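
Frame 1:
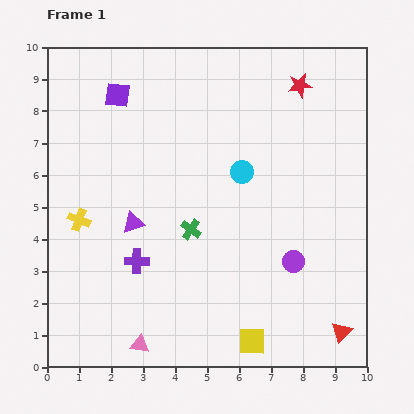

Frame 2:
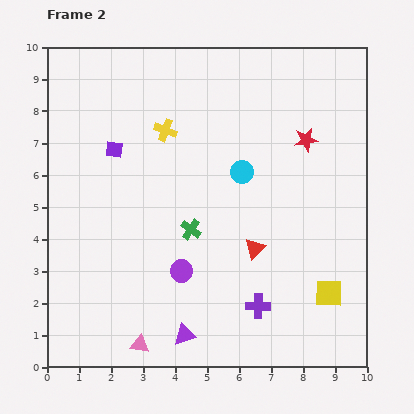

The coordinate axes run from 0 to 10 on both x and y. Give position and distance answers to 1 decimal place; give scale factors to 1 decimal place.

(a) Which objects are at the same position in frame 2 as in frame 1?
the green cross, the cyan circle, the pink triangle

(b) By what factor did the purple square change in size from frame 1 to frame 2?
0.7×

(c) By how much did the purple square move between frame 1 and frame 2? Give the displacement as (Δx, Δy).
(-0.1, -1.7)

The purple square was at (2.2, 8.5) in frame 1 and (2.1, 6.8) in frame 2.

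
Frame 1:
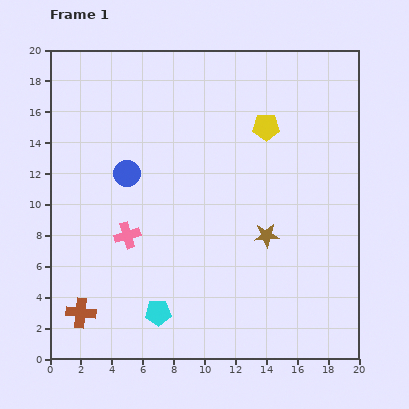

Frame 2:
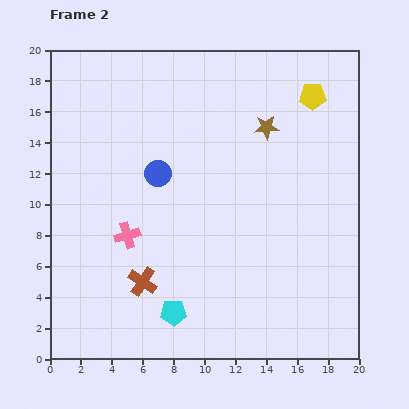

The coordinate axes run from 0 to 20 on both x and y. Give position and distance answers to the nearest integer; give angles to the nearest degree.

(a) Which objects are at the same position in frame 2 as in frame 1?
the pink cross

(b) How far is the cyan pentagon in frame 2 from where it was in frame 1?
1

The cyan pentagon moved from (7, 3) to (8, 3), a distance of √(1² + 0²) ≈ 1.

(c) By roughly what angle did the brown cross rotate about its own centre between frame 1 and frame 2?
28° clockwise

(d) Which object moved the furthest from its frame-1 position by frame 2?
the brown star

(moved 7; next 4)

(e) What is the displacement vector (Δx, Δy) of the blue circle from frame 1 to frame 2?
(2, 0)

The blue circle was at (5, 12) in frame 1 and (7, 12) in frame 2.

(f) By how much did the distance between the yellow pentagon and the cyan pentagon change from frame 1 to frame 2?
+3

Distance in frame 1: 14. Distance in frame 2: 17.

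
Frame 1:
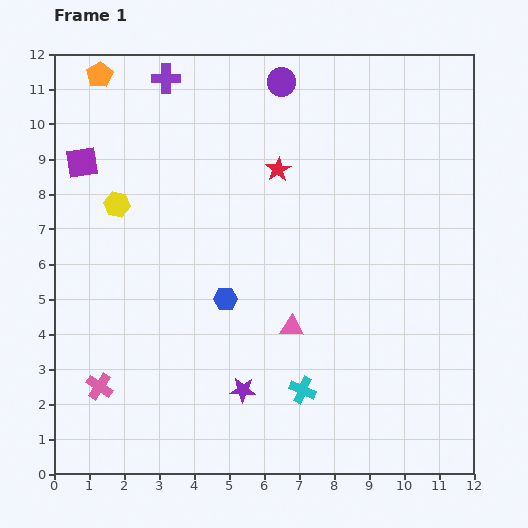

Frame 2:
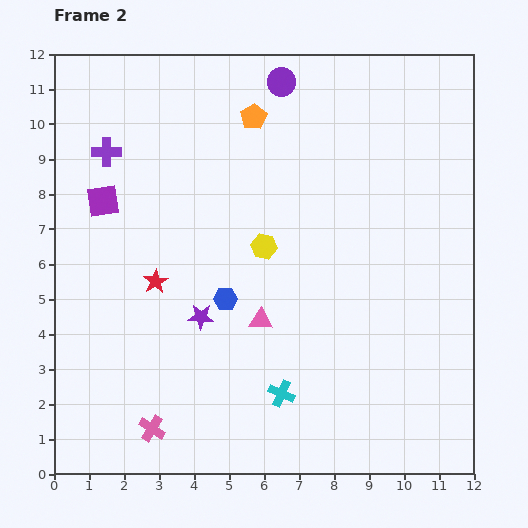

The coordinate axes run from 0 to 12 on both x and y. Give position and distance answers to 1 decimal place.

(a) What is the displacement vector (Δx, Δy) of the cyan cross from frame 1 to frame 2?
(-0.6, -0.1)

The cyan cross was at (7.1, 2.4) in frame 1 and (6.5, 2.3) in frame 2.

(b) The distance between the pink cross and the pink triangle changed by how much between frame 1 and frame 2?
-1.4

Distance in frame 1: 5.8. Distance in frame 2: 4.4.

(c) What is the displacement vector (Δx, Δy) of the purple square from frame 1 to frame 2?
(0.6, -1.1)

The purple square was at (0.8, 8.9) in frame 1 and (1.4, 7.8) in frame 2.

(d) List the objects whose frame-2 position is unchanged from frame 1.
the blue hexagon, the purple circle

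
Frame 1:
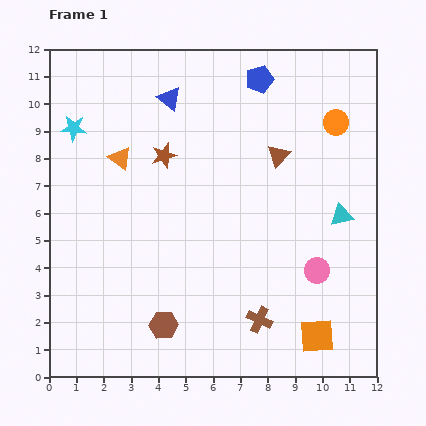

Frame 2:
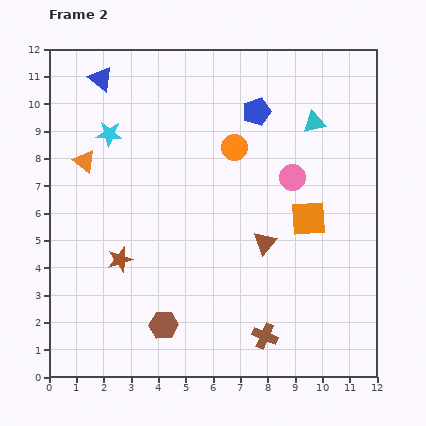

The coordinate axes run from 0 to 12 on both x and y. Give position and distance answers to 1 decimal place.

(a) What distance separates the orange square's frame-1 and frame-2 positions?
4.3

The orange square moved from (9.8, 1.5) to (9.5, 5.8), a distance of √(0.3² + 4.3²) ≈ 4.3.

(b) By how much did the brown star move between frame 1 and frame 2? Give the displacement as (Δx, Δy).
(-1.6, -3.8)

The brown star was at (4.2, 8.1) in frame 1 and (2.6, 4.3) in frame 2.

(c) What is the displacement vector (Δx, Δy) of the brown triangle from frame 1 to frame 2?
(-0.5, -3.2)

The brown triangle was at (8.4, 8.1) in frame 1 and (7.9, 4.9) in frame 2.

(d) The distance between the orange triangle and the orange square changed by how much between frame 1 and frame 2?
-1.2

Distance in frame 1: 9.7. Distance in frame 2: 8.5.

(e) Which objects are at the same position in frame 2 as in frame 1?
the brown hexagon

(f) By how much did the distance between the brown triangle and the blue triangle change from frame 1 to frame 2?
+4.0

Distance in frame 1: 4.5. Distance in frame 2: 8.5.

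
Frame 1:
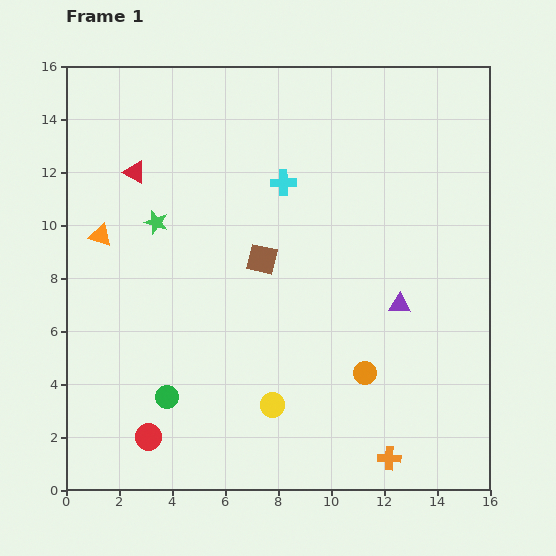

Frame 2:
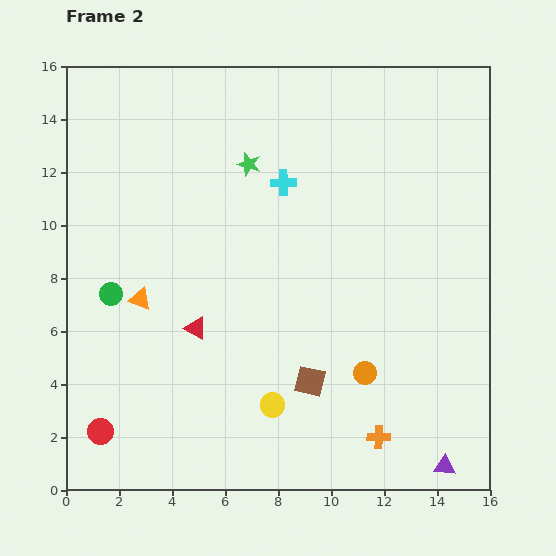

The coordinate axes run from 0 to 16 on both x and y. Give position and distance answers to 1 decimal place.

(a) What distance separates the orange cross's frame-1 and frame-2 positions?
0.9

The orange cross moved from (12.2, 1.2) to (11.8, 2.0), a distance of √(0.4² + 0.8²) ≈ 0.9.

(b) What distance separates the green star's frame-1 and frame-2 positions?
4.1

The green star moved from (3.4, 10.1) to (6.9, 12.3), a distance of √(3.5² + 2.2²) ≈ 4.1.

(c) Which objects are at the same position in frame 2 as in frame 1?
the yellow circle, the cyan cross, the orange circle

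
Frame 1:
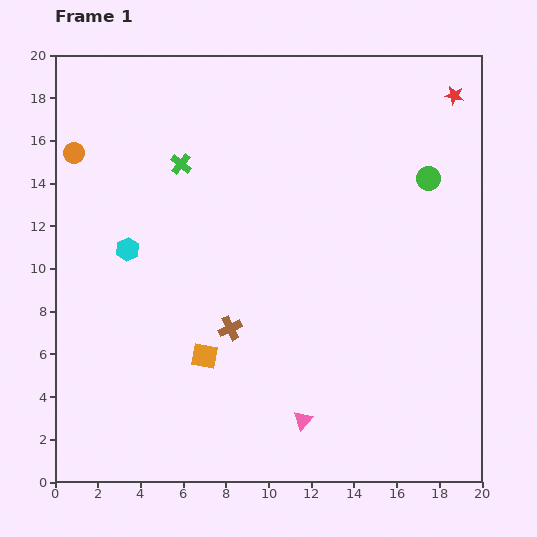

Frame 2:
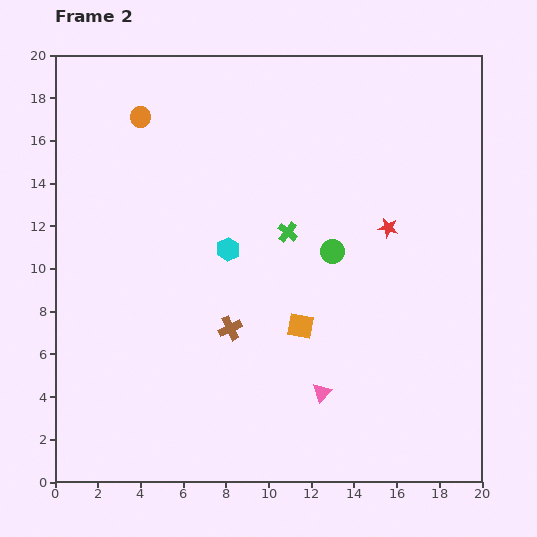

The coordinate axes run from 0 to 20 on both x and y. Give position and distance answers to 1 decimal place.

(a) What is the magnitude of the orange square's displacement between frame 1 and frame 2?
4.7

The orange square moved from (7.0, 5.9) to (11.5, 7.3), a distance of √(4.5² + 1.4²) ≈ 4.7.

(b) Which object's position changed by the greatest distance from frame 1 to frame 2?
the red star

(moved 6.9; next 5.9)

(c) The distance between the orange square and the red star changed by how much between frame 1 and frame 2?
-10.7

Distance in frame 1: 16.9. Distance in frame 2: 6.2.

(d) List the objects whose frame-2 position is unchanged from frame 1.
the brown cross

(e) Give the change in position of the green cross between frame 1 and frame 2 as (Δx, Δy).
(5.0, -3.2)

The green cross was at (5.9, 14.9) in frame 1 and (10.9, 11.7) in frame 2.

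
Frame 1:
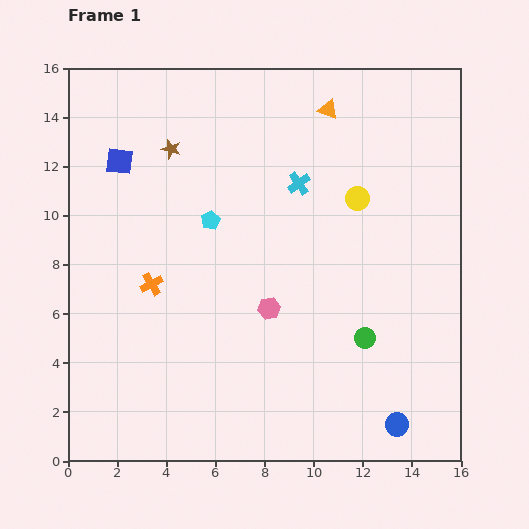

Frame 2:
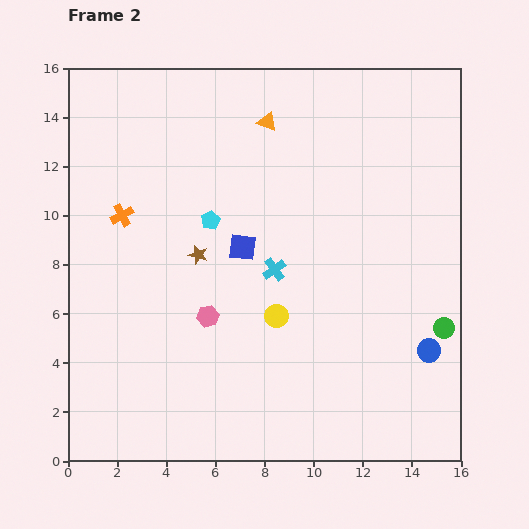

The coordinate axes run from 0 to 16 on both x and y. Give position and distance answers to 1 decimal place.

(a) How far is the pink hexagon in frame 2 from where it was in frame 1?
2.5

The pink hexagon moved from (8.2, 6.2) to (5.7, 5.9), a distance of √(2.5² + 0.3²) ≈ 2.5.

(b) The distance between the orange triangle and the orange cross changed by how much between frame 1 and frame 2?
-3.1

Distance in frame 1: 10.1. Distance in frame 2: 7.0.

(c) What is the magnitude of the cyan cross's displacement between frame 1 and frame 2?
3.6

The cyan cross moved from (9.4, 11.3) to (8.4, 7.8), a distance of √(1.0² + 3.5²) ≈ 3.6.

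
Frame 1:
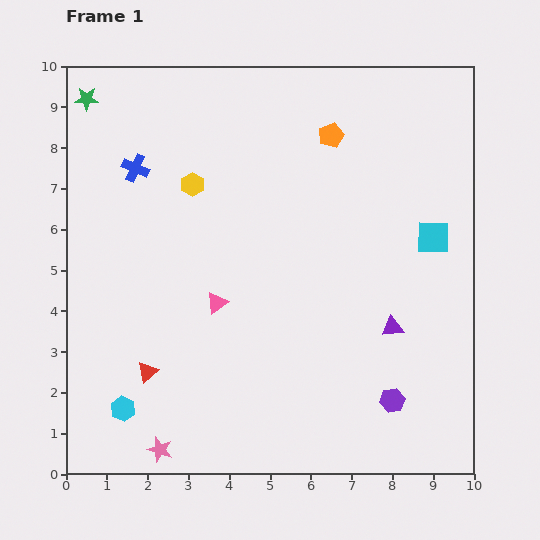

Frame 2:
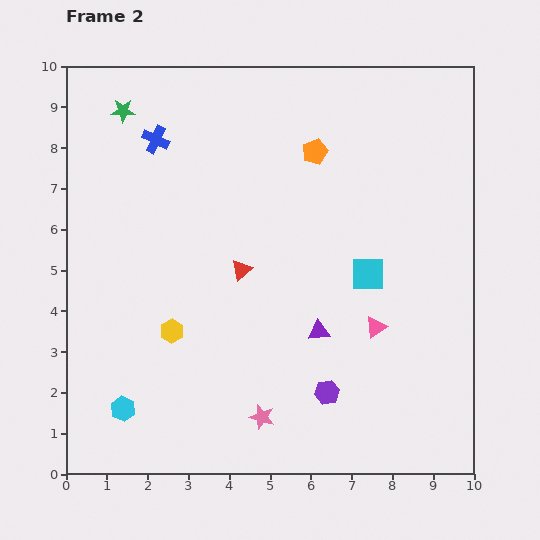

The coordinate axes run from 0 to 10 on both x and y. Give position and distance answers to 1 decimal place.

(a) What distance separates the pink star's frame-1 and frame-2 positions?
2.6

The pink star moved from (2.3, 0.6) to (4.8, 1.4), a distance of √(2.5² + 0.8²) ≈ 2.6.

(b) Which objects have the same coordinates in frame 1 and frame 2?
the cyan hexagon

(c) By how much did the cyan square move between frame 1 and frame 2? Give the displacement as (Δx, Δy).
(-1.6, -0.9)

The cyan square was at (9.0, 5.8) in frame 1 and (7.4, 4.9) in frame 2.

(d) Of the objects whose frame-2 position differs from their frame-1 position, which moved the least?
the orange pentagon

(moved 0.6)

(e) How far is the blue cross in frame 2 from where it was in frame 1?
0.9

The blue cross moved from (1.7, 7.5) to (2.2, 8.2), a distance of √(0.5² + 0.7²) ≈ 0.9.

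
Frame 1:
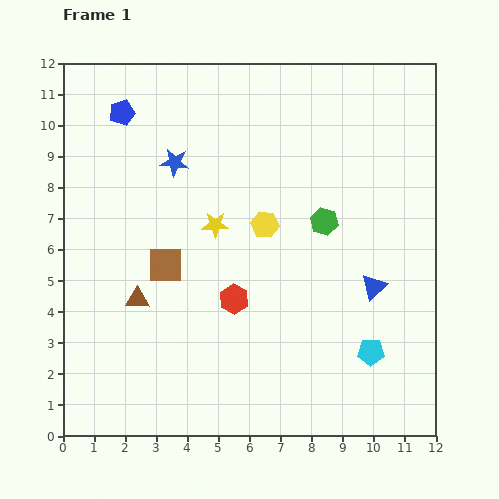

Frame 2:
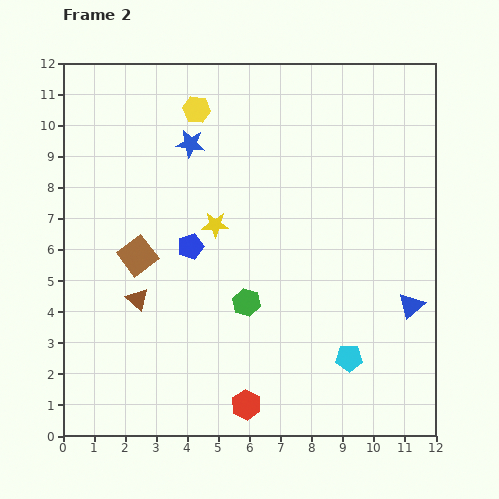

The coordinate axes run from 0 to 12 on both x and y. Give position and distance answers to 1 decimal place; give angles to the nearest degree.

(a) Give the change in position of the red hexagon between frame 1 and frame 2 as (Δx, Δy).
(0.4, -3.4)

The red hexagon was at (5.5, 4.4) in frame 1 and (5.9, 1.0) in frame 2.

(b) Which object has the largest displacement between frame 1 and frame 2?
the blue pentagon

(moved 4.8; next 4.3)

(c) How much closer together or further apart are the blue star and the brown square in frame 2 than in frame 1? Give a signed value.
+0.7

Distance in frame 1: 3.3. Distance in frame 2: 4.0.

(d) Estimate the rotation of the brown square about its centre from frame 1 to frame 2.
36° counter-clockwise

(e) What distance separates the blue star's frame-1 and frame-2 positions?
0.8

The blue star moved from (3.6, 8.8) to (4.1, 9.4), a distance of √(0.5² + 0.6²) ≈ 0.8.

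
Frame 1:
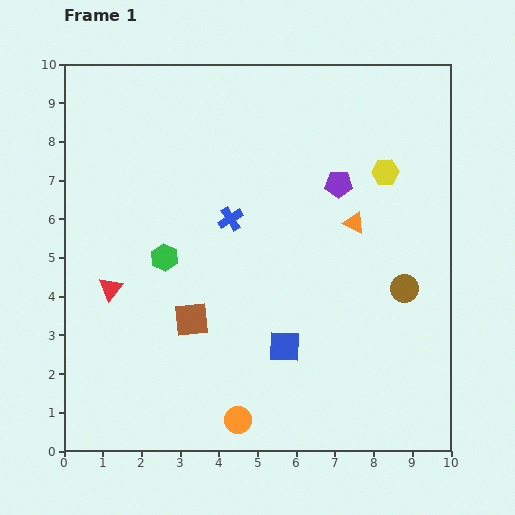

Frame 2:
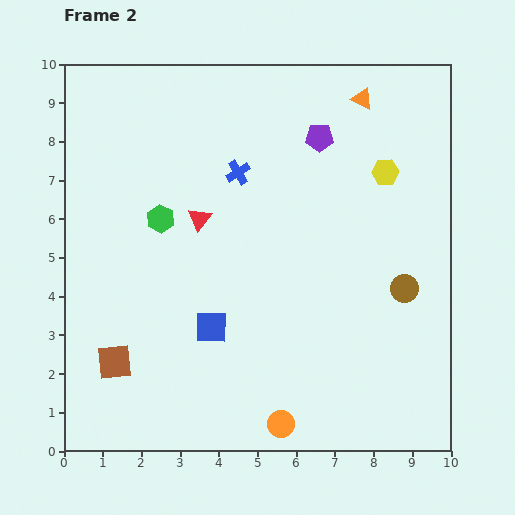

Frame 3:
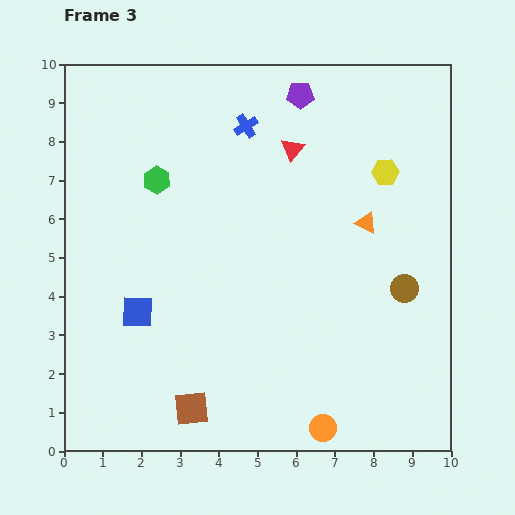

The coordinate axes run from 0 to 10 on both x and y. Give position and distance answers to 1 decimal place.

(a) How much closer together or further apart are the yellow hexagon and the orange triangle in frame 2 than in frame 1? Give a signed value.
+0.5

Distance in frame 1: 1.5. Distance in frame 2: 2.0.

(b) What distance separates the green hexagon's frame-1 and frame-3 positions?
2.0

The green hexagon moved from (2.6, 5.0) to (2.4, 7.0), a distance of √(0.2² + 2.0²) ≈ 2.0.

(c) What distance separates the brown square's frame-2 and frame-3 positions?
2.3

The brown square moved from (1.3, 2.3) to (3.3, 1.1), a distance of √(2.0² + 1.2²) ≈ 2.3.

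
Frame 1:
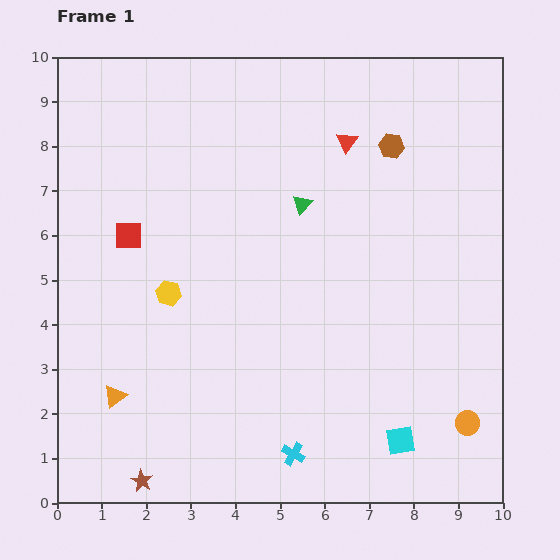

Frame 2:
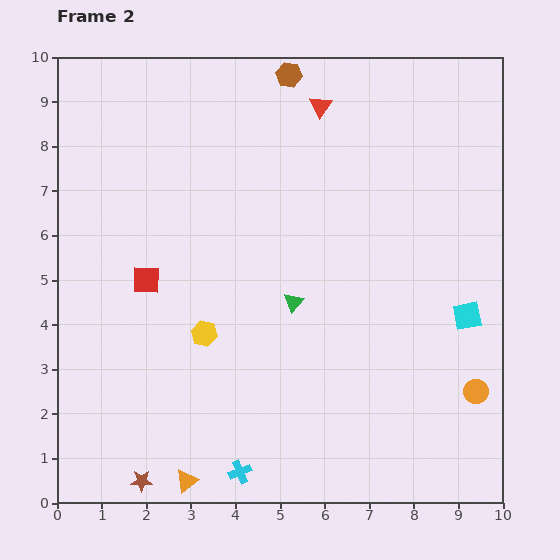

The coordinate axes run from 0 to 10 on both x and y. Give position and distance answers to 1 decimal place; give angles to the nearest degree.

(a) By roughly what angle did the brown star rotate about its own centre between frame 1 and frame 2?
28° counter-clockwise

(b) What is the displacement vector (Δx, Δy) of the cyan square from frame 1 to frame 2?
(1.5, 2.8)

The cyan square was at (7.7, 1.4) in frame 1 and (9.2, 4.2) in frame 2.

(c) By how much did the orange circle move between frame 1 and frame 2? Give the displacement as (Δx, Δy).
(0.2, 0.7)

The orange circle was at (9.2, 1.8) in frame 1 and (9.4, 2.5) in frame 2.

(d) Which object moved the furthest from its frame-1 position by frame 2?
the cyan square

(moved 3.2; next 2.8)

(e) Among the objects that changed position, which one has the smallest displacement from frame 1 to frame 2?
the orange circle

(moved 0.7)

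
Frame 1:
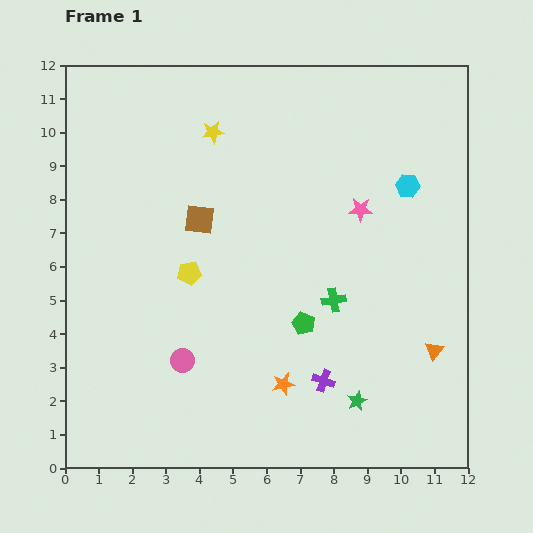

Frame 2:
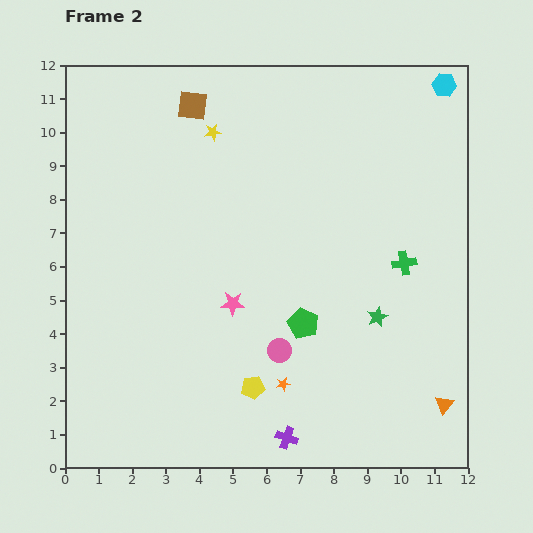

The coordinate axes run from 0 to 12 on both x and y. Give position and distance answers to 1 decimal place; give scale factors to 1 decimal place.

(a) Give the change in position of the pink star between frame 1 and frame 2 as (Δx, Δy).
(-3.8, -2.8)

The pink star was at (8.8, 7.7) in frame 1 and (5.0, 4.9) in frame 2.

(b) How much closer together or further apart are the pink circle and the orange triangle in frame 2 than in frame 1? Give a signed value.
-2.3

Distance in frame 1: 7.5. Distance in frame 2: 5.2.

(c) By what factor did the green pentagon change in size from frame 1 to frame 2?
1.4×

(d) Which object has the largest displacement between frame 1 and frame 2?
the pink star

(moved 4.7; next 3.9)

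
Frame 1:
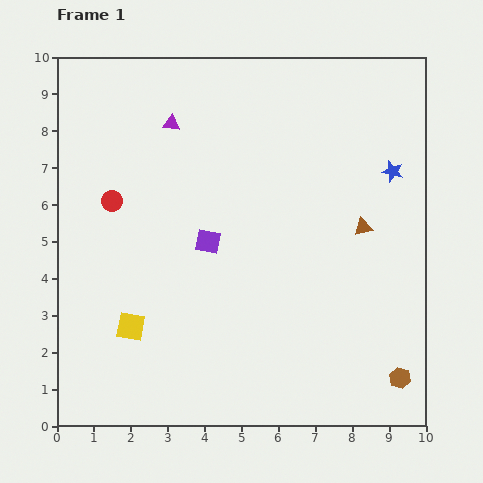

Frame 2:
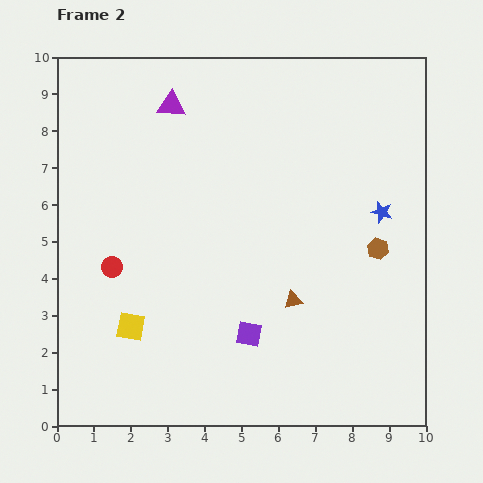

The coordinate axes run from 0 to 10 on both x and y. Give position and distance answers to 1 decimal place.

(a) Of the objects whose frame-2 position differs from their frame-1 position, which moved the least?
the purple triangle

(moved 0.5)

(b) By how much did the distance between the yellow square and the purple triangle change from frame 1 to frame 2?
+0.5

Distance in frame 1: 5.6. Distance in frame 2: 6.1.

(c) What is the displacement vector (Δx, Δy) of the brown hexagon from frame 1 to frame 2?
(-0.6, 3.5)

The brown hexagon was at (9.3, 1.3) in frame 1 and (8.7, 4.8) in frame 2.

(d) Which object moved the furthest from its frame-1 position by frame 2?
the brown hexagon

(moved 3.6; next 2.8)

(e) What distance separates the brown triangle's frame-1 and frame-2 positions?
2.8

The brown triangle moved from (8.3, 5.4) to (6.4, 3.4), a distance of √(1.9² + 2.0²) ≈ 2.8.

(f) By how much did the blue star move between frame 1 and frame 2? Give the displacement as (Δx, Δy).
(-0.3, -1.1)

The blue star was at (9.1, 6.9) in frame 1 and (8.8, 5.8) in frame 2.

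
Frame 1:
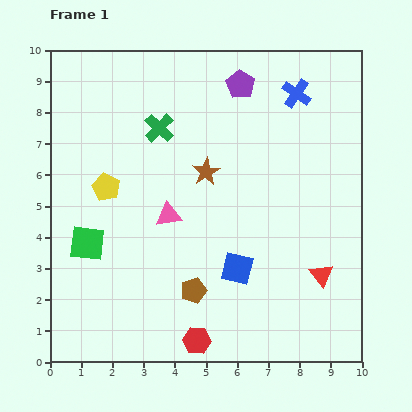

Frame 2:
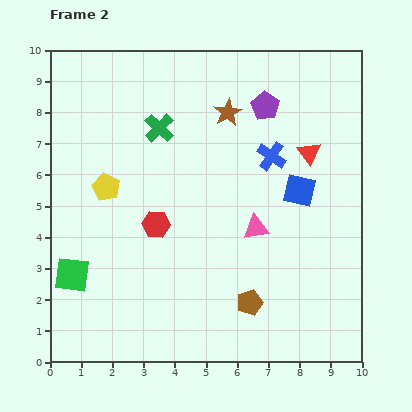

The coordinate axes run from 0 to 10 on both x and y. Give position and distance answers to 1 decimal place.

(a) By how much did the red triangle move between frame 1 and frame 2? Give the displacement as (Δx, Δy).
(-0.4, 3.9)

The red triangle was at (8.7, 2.8) in frame 1 and (8.3, 6.7) in frame 2.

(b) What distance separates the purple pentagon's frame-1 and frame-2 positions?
1.1

The purple pentagon moved from (6.1, 8.9) to (6.9, 8.2), a distance of √(0.8² + 0.7²) ≈ 1.1.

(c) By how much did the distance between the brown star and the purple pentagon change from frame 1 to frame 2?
-1.8

Distance in frame 1: 3.0. Distance in frame 2: 1.2.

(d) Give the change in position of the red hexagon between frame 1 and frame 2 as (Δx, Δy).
(-1.3, 3.7)

The red hexagon was at (4.7, 0.7) in frame 1 and (3.4, 4.4) in frame 2.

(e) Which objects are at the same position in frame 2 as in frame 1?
the green cross, the yellow pentagon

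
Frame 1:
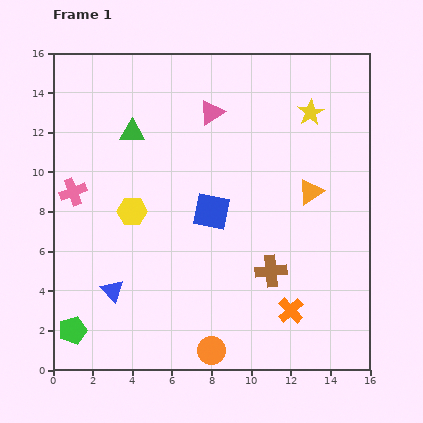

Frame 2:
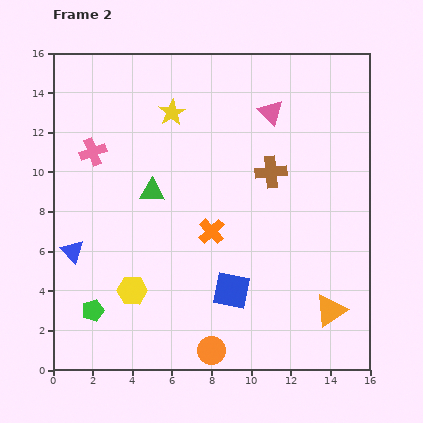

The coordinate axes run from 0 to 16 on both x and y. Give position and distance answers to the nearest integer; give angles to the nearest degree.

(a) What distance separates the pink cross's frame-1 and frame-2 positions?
2

The pink cross moved from (1, 9) to (2, 11), a distance of √(1² + 2²) ≈ 2.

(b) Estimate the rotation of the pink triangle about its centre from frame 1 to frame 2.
42° counter-clockwise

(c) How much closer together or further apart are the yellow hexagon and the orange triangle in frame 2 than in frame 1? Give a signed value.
+1

Distance in frame 1: 9. Distance in frame 2: 10.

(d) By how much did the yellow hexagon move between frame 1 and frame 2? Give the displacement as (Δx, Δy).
(0, -4)

The yellow hexagon was at (4, 8) in frame 1 and (4, 4) in frame 2.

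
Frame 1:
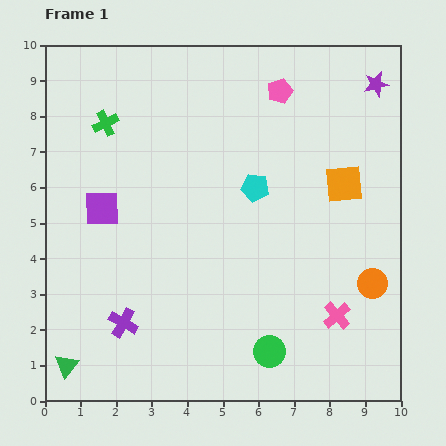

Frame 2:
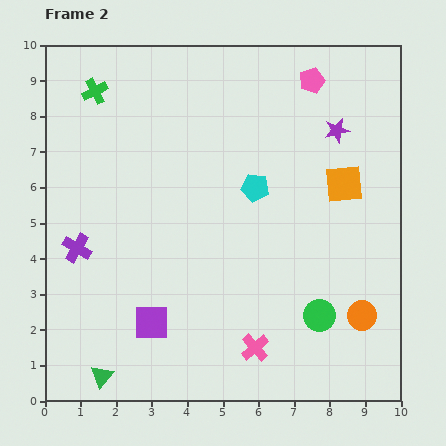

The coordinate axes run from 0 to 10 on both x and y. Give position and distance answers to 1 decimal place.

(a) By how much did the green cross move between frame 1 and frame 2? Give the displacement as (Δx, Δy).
(-0.3, 0.9)

The green cross was at (1.7, 7.8) in frame 1 and (1.4, 8.7) in frame 2.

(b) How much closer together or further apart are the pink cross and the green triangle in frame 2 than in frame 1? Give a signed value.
-3.3

Distance in frame 1: 7.7. Distance in frame 2: 4.4.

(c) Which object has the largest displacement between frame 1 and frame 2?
the purple square

(moved 3.5; next 2.5)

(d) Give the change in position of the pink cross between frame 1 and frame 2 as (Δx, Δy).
(-2.3, -0.9)

The pink cross was at (8.2, 2.4) in frame 1 and (5.9, 1.5) in frame 2.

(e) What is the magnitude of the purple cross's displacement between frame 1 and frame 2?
2.5

The purple cross moved from (2.2, 2.2) to (0.9, 4.3), a distance of √(1.3² + 2.1²) ≈ 2.5.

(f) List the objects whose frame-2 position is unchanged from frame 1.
the orange square, the cyan pentagon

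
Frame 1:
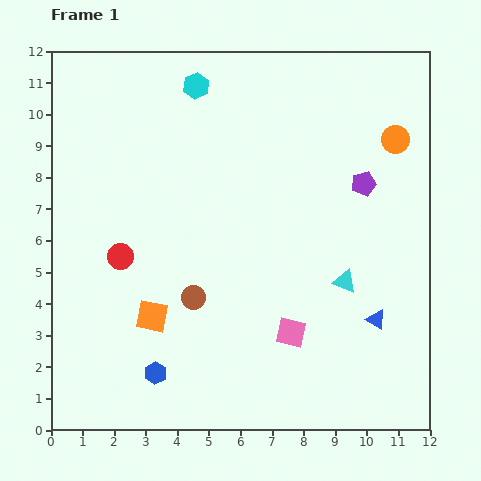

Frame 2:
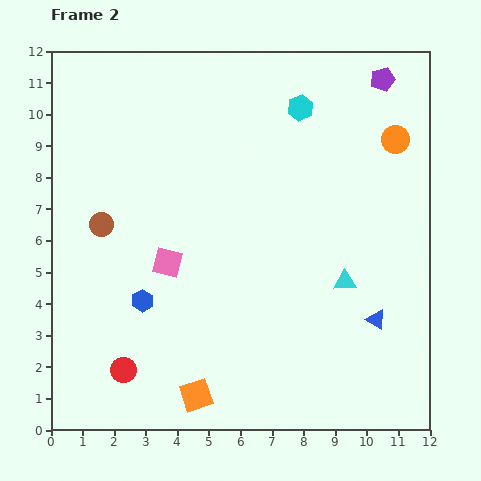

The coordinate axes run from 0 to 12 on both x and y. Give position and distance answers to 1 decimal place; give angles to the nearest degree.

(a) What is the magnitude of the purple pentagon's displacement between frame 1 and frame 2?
3.4

The purple pentagon moved from (9.9, 7.8) to (10.5, 11.1), a distance of √(0.6² + 3.3²) ≈ 3.4.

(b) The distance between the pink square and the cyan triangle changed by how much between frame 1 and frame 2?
+3.3

Distance in frame 1: 2.3. Distance in frame 2: 5.6.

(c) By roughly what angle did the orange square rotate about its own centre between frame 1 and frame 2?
29° counter-clockwise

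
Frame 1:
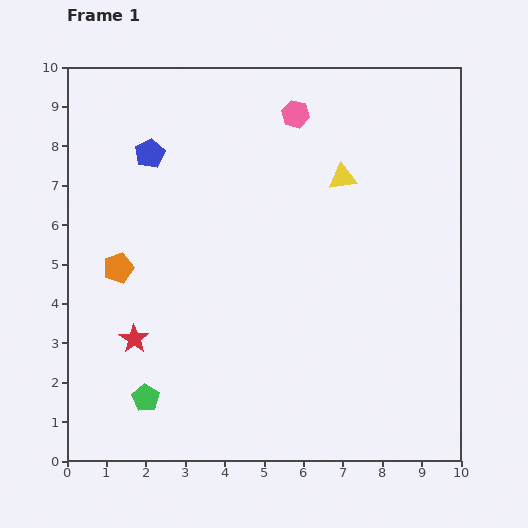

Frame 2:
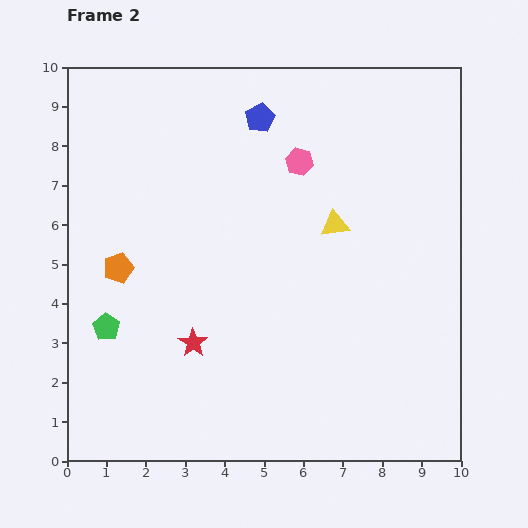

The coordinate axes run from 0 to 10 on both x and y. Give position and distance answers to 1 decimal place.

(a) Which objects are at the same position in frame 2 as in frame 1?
the orange pentagon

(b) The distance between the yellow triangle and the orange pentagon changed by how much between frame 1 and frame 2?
-0.5

Distance in frame 1: 6.1. Distance in frame 2: 5.6.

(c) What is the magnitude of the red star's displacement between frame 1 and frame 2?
1.5

The red star moved from (1.7, 3.1) to (3.2, 3.0), a distance of √(1.5² + 0.1²) ≈ 1.5.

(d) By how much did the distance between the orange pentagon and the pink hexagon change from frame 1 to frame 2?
-0.7

Distance in frame 1: 6.0. Distance in frame 2: 5.3.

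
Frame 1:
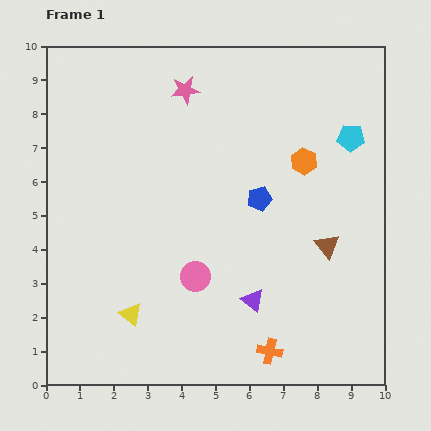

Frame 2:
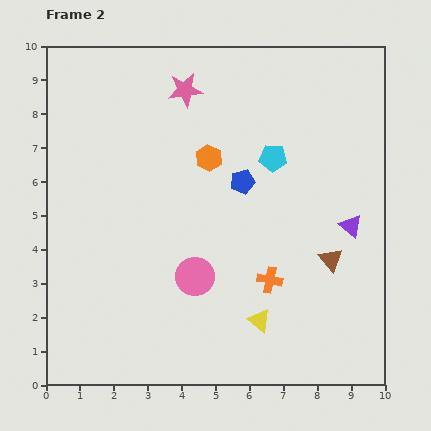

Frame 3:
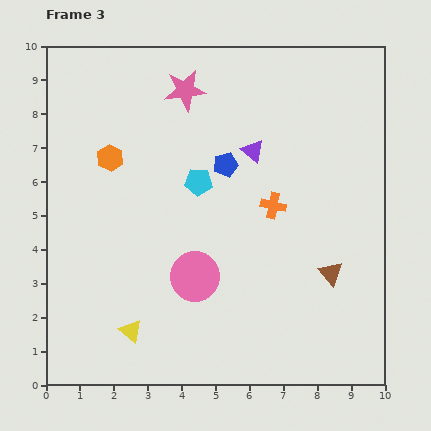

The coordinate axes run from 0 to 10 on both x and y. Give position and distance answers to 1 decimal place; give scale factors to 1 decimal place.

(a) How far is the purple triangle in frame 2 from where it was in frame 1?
3.6

The purple triangle moved from (6.1, 2.5) to (9.0, 4.7), a distance of √(2.9² + 2.2²) ≈ 3.6.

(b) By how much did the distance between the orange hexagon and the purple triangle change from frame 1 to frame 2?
+0.3

Distance in frame 1: 4.4. Distance in frame 2: 4.7.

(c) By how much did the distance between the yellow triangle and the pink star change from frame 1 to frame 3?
+0.5

Distance in frame 1: 6.8. Distance in frame 3: 7.3.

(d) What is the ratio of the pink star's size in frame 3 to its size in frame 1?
1.5×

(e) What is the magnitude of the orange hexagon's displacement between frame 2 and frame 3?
2.9

The orange hexagon moved from (4.8, 6.7) to (1.9, 6.7), a distance of √(2.9² + 0.0²) ≈ 2.9.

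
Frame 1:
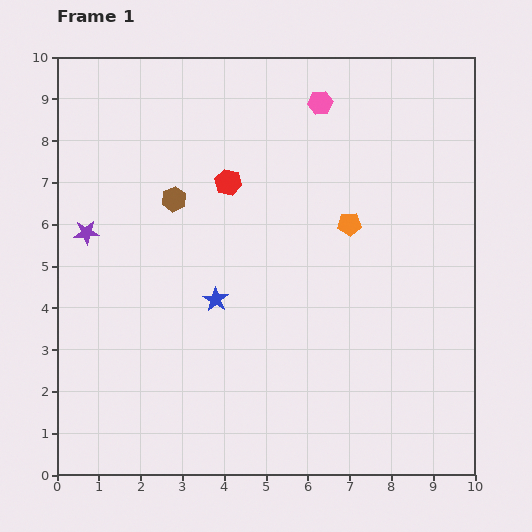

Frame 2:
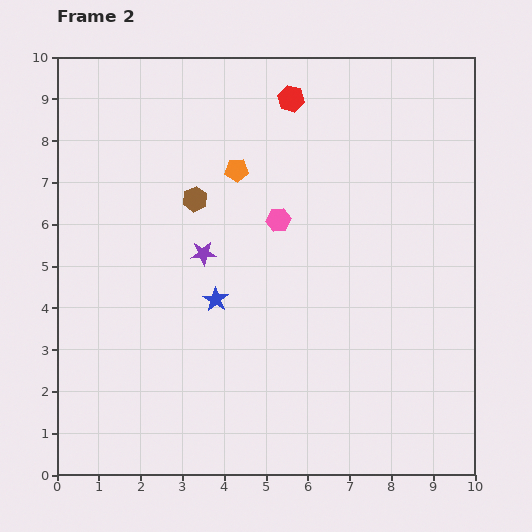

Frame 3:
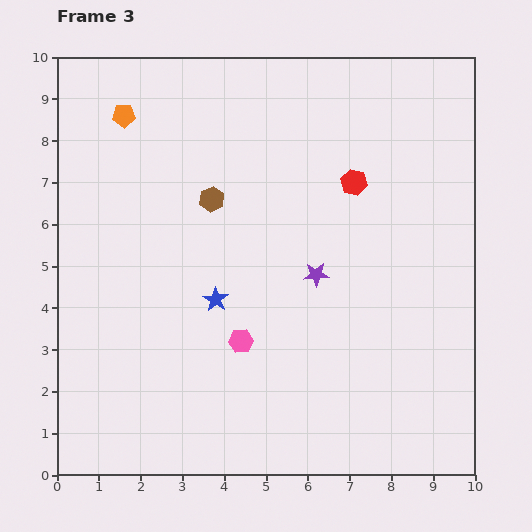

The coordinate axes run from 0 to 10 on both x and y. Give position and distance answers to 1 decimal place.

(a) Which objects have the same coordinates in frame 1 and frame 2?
the blue star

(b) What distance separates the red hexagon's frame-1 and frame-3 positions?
3.0

The red hexagon moved from (4.1, 7.0) to (7.1, 7.0), a distance of √(3.0² + 0.0²) ≈ 3.0.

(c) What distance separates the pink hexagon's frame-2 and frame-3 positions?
3.0

The pink hexagon moved from (5.3, 6.1) to (4.4, 3.2), a distance of √(0.9² + 2.9²) ≈ 3.0.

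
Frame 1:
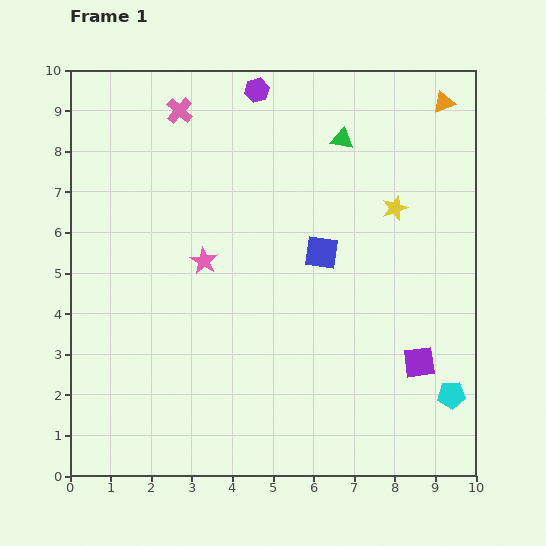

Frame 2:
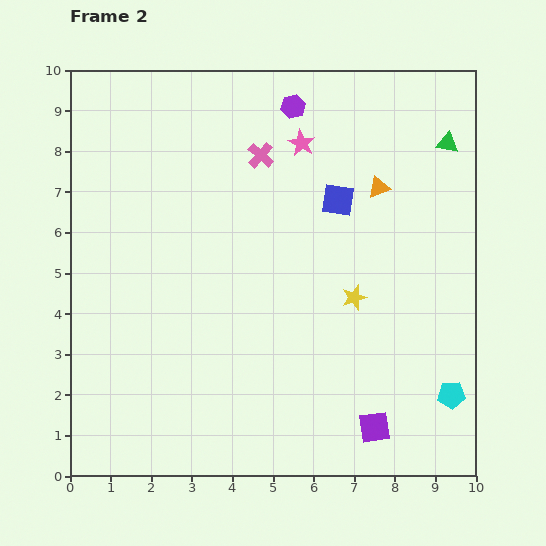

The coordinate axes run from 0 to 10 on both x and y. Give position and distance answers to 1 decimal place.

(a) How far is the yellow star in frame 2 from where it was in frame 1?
2.4

The yellow star moved from (8.0, 6.6) to (7.0, 4.4), a distance of √(1.0² + 2.2²) ≈ 2.4.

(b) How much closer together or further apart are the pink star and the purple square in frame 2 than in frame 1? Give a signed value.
+1.3

Distance in frame 1: 5.9. Distance in frame 2: 7.2.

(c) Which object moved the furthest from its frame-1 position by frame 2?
the pink star

(moved 3.8; next 2.6)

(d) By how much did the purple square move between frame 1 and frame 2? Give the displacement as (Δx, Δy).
(-1.1, -1.6)

The purple square was at (8.6, 2.8) in frame 1 and (7.5, 1.2) in frame 2.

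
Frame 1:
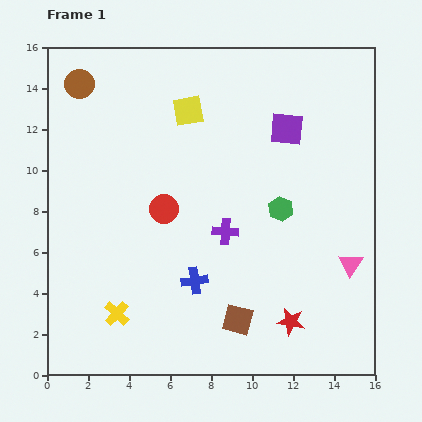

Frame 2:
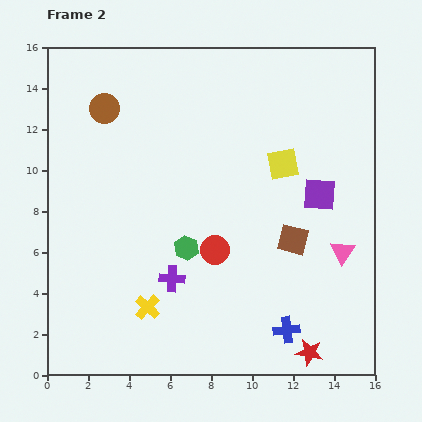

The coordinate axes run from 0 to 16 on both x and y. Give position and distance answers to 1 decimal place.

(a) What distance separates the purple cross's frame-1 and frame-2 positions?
3.5

The purple cross moved from (8.7, 7.0) to (6.1, 4.7), a distance of √(2.6² + 2.3²) ≈ 3.5.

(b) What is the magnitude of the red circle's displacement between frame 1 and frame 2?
3.2

The red circle moved from (5.7, 8.1) to (8.2, 6.1), a distance of √(2.5² + 2.0²) ≈ 3.2.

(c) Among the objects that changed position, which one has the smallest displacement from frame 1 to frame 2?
the pink triangle

(moved 0.7)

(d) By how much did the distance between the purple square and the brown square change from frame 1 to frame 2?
-7.0

Distance in frame 1: 9.6. Distance in frame 2: 2.6.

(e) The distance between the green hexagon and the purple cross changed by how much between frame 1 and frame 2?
-1.2

Distance in frame 1: 2.9. Distance in frame 2: 1.7.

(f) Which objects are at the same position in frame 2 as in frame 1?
none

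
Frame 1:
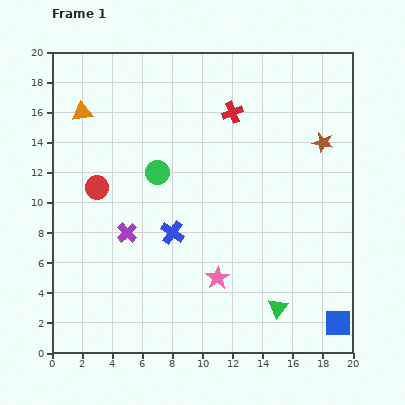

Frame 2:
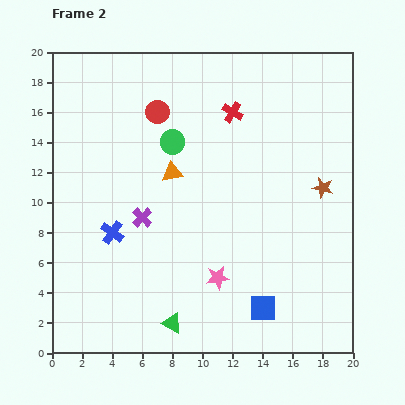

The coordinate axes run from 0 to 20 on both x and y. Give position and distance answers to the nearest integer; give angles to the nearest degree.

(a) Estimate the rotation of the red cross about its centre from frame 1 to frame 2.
38° counter-clockwise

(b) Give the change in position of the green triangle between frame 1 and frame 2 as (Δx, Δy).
(-7, -1)

The green triangle was at (15, 3) in frame 1 and (8, 2) in frame 2.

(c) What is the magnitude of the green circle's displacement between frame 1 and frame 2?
2

The green circle moved from (7, 12) to (8, 14), a distance of √(1² + 2²) ≈ 2.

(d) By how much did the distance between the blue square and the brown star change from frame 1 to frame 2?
-3

Distance in frame 1: 12. Distance in frame 2: 9.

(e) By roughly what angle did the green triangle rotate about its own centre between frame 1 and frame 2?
39° counter-clockwise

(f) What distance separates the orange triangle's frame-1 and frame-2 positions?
7

The orange triangle moved from (2, 16) to (8, 12), a distance of √(6² + 4²) ≈ 7.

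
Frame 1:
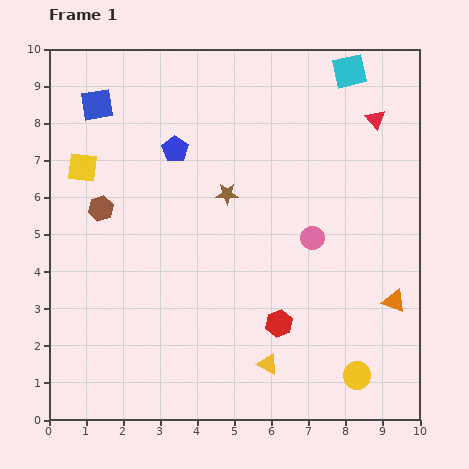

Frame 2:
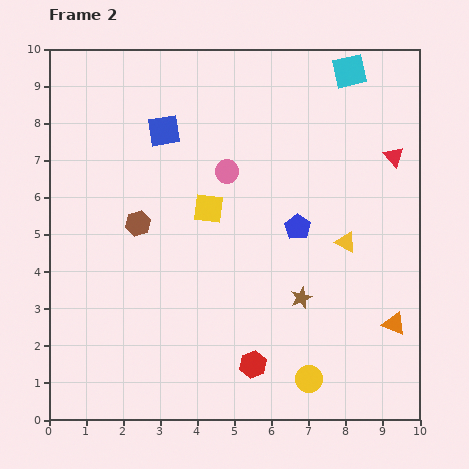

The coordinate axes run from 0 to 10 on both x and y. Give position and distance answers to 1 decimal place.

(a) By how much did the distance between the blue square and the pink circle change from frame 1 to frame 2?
-4.8

Distance in frame 1: 6.8. Distance in frame 2: 2.0.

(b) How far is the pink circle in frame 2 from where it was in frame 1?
2.9

The pink circle moved from (7.1, 4.9) to (4.8, 6.7), a distance of √(2.3² + 1.8²) ≈ 2.9.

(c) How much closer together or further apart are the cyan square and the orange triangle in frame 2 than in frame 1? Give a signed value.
+0.6

Distance in frame 1: 6.3. Distance in frame 2: 6.9.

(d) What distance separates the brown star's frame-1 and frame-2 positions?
3.4

The brown star moved from (4.8, 6.1) to (6.8, 3.3), a distance of √(2.0² + 2.8²) ≈ 3.4.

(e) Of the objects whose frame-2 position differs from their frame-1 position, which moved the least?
the orange triangle

(moved 0.6)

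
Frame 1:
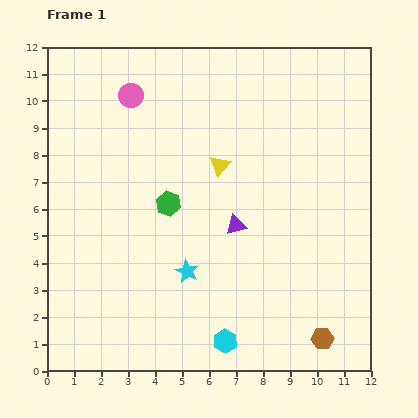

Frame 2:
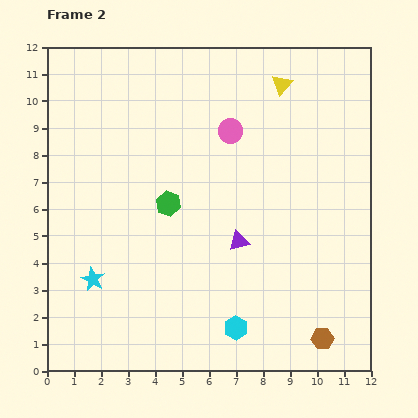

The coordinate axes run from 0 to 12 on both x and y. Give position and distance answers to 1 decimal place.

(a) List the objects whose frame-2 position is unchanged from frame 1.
the green hexagon, the brown hexagon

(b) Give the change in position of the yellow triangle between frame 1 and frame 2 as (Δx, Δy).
(2.3, 3.0)

The yellow triangle was at (6.4, 7.6) in frame 1 and (8.7, 10.6) in frame 2.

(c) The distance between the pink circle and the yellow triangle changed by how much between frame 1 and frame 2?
-1.7

Distance in frame 1: 4.2. Distance in frame 2: 2.5.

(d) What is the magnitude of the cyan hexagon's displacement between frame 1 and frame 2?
0.6

The cyan hexagon moved from (6.6, 1.1) to (7.0, 1.6), a distance of √(0.4² + 0.5²) ≈ 0.6.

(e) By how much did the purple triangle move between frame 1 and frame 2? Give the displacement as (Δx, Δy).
(0.1, -0.6)

The purple triangle was at (7.0, 5.4) in frame 1 and (7.1, 4.8) in frame 2.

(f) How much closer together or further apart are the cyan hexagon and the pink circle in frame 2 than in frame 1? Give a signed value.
-2.4

Distance in frame 1: 9.7. Distance in frame 2: 7.3.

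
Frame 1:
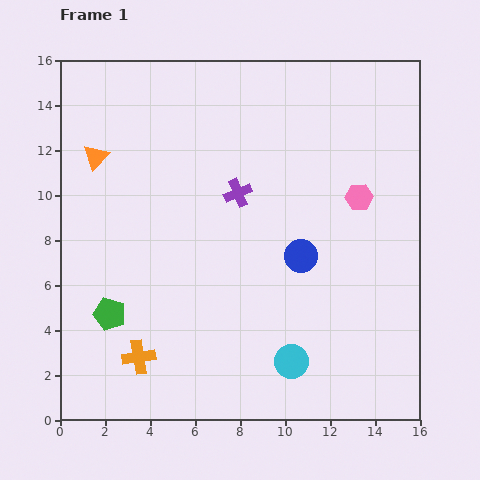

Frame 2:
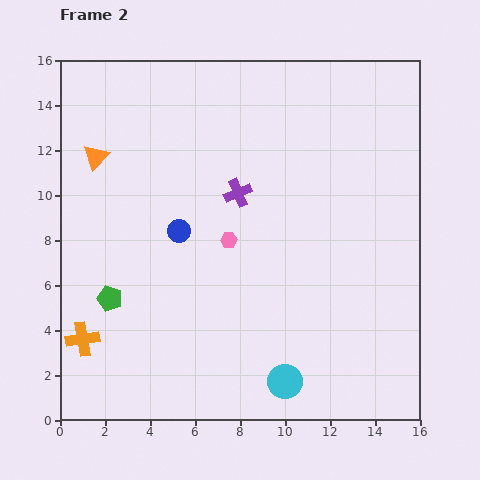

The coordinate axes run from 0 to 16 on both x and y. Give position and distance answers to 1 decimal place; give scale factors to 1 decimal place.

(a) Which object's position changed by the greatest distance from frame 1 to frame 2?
the pink hexagon

(moved 6.1; next 5.5)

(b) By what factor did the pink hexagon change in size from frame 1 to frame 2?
0.6×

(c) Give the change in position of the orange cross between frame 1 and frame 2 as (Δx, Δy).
(-2.5, 0.8)

The orange cross was at (3.5, 2.8) in frame 1 and (1.0, 3.6) in frame 2.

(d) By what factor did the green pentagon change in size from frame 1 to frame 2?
0.8×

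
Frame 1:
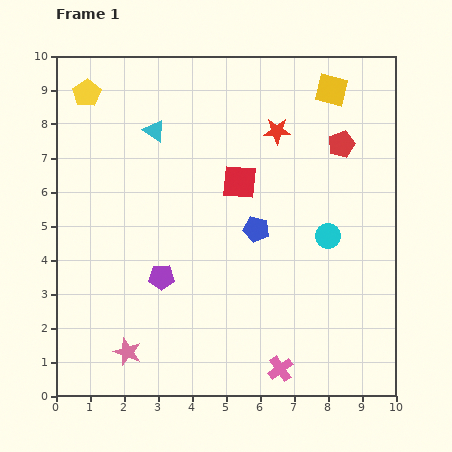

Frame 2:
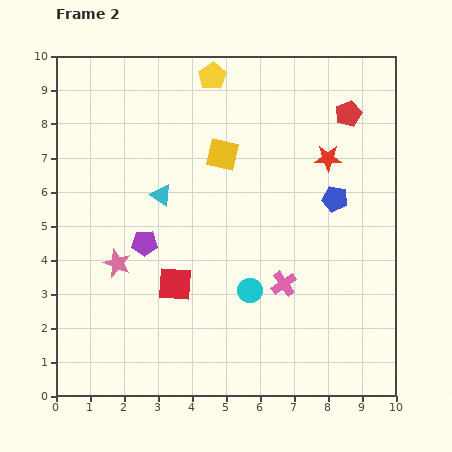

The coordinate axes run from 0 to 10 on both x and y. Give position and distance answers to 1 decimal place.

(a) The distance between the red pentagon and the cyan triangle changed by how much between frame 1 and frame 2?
+0.5

Distance in frame 1: 5.5. Distance in frame 2: 6.0.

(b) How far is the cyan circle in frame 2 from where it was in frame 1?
2.8

The cyan circle moved from (8.0, 4.7) to (5.7, 3.1), a distance of √(2.3² + 1.6²) ≈ 2.8.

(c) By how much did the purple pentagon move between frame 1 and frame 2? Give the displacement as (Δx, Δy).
(-0.5, 1.0)

The purple pentagon was at (3.1, 3.5) in frame 1 and (2.6, 4.5) in frame 2.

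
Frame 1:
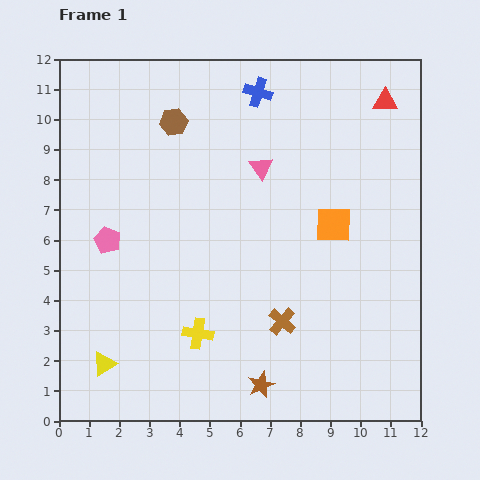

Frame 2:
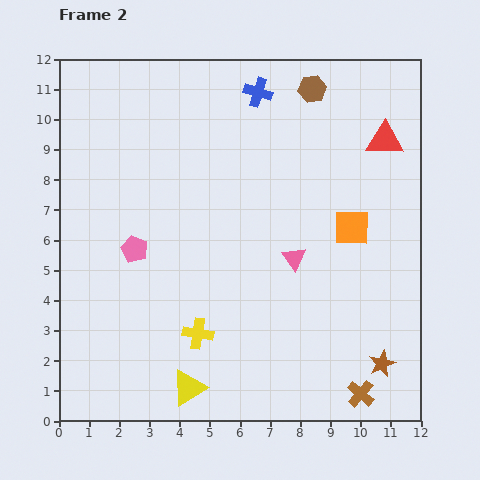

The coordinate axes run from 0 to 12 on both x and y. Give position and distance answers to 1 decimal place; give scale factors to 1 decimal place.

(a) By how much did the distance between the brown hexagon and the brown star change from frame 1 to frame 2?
+0.2

Distance in frame 1: 9.2. Distance in frame 2: 9.4.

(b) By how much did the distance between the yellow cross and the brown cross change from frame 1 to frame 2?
+3.0

Distance in frame 1: 2.8. Distance in frame 2: 5.8.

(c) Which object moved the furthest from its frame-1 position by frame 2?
the brown hexagon

(moved 4.7; next 4.1)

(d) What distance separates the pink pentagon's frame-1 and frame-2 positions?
0.9

The pink pentagon moved from (1.6, 6.0) to (2.5, 5.7), a distance of √(0.9² + 0.3²) ≈ 0.9.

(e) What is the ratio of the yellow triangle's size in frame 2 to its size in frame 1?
1.5×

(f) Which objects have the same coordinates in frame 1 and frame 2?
the yellow cross, the blue cross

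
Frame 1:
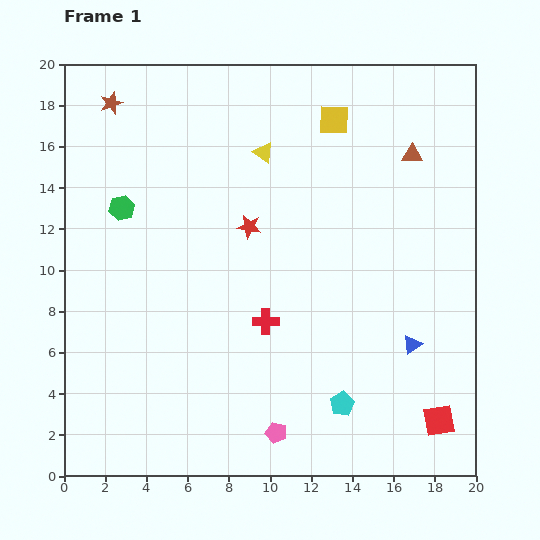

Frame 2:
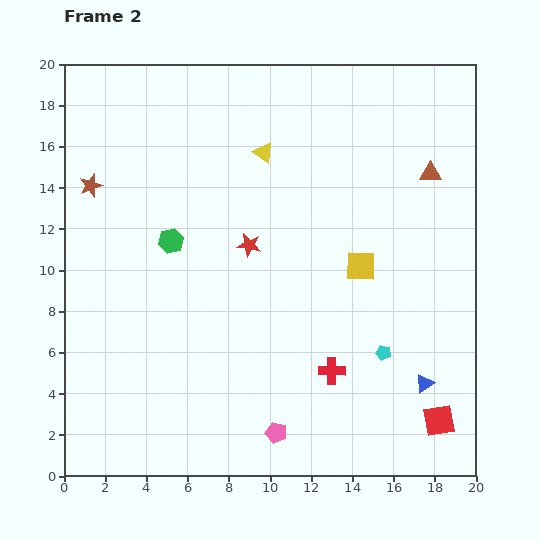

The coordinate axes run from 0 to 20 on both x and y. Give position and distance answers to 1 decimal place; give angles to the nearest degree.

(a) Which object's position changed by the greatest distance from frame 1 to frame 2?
the yellow square

(moved 7.2; next 4.1)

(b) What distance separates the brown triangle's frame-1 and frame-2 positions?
1.3

The brown triangle moved from (16.9, 15.6) to (17.8, 14.7), a distance of √(0.9² + 0.9²) ≈ 1.3.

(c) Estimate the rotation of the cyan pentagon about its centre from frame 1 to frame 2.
30° counter-clockwise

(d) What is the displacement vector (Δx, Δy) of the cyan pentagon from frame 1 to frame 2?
(2.0, 2.5)

The cyan pentagon was at (13.5, 3.5) in frame 1 and (15.5, 6.0) in frame 2.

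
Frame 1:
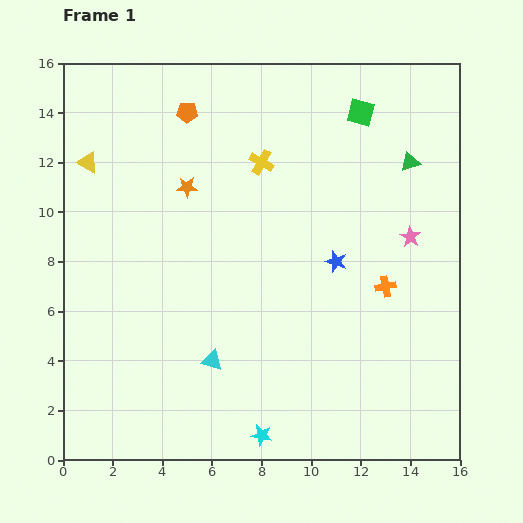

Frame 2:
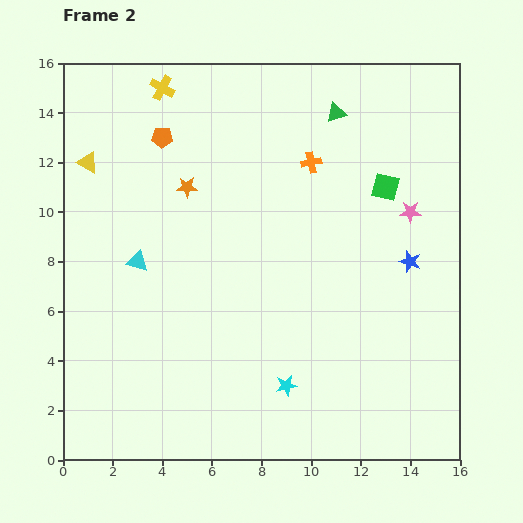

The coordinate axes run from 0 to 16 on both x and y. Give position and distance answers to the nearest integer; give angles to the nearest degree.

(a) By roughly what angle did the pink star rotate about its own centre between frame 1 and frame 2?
28° counter-clockwise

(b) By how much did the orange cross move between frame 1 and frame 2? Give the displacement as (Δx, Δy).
(-3, 5)

The orange cross was at (13, 7) in frame 1 and (10, 12) in frame 2.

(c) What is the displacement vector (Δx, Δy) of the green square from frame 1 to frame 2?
(1, -3)

The green square was at (12, 14) in frame 1 and (13, 11) in frame 2.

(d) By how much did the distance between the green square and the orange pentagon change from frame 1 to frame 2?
+2

Distance in frame 1: 7. Distance in frame 2: 9.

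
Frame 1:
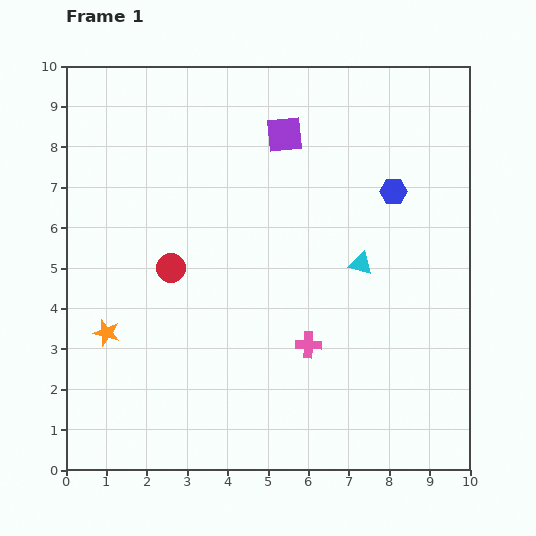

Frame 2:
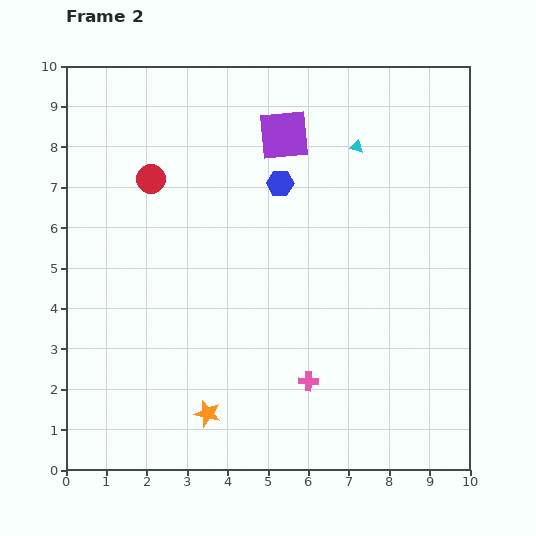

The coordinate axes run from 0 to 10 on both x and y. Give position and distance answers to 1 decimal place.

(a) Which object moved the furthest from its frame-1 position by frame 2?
the orange star

(moved 3.2; next 2.9)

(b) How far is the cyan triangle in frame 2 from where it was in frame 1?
2.9

The cyan triangle moved from (7.3, 5.1) to (7.2, 8.0), a distance of √(0.1² + 2.9²) ≈ 2.9.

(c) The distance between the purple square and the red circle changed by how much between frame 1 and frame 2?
-0.8

Distance in frame 1: 4.3. Distance in frame 2: 3.5.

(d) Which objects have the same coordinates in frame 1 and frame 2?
the purple square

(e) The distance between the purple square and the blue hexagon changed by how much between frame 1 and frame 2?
-1.8

Distance in frame 1: 3.0. Distance in frame 2: 1.2.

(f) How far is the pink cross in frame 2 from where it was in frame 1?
0.9

The pink cross moved from (6.0, 3.1) to (6.0, 2.2), a distance of √(0.0² + 0.9²) ≈ 0.9.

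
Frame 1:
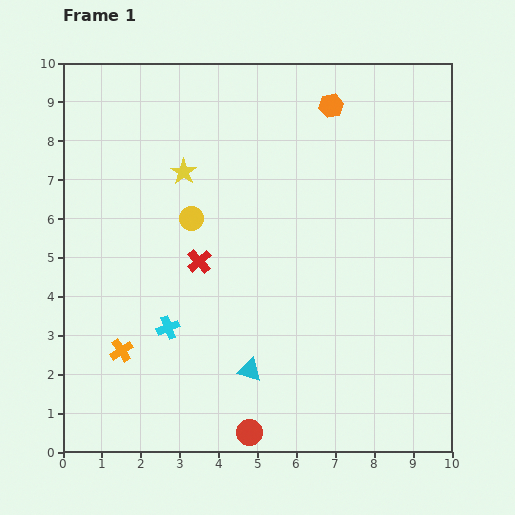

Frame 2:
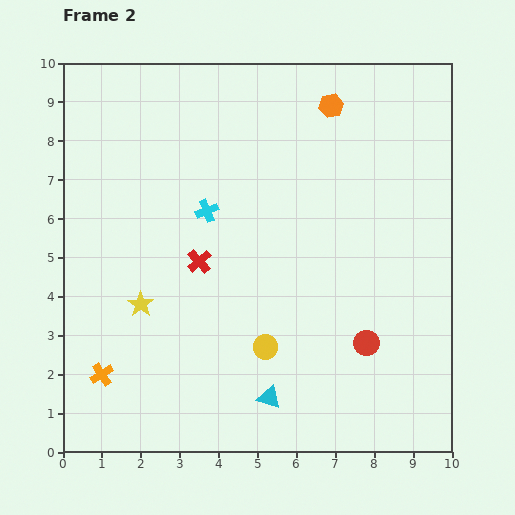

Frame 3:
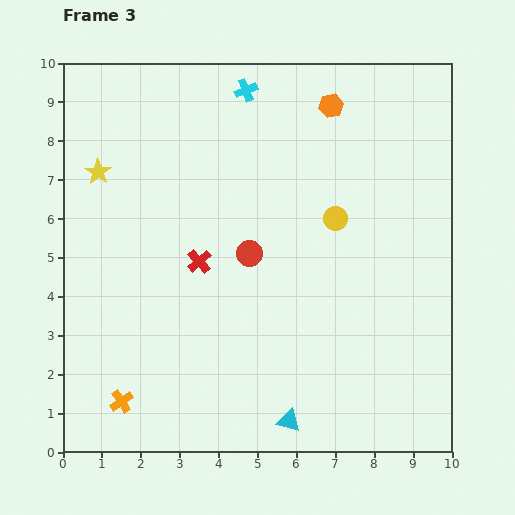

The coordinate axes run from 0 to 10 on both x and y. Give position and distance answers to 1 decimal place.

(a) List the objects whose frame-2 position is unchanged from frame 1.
the red cross, the orange hexagon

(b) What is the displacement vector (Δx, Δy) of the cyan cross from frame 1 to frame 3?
(2.0, 6.1)

The cyan cross was at (2.7, 3.2) in frame 1 and (4.7, 9.3) in frame 3.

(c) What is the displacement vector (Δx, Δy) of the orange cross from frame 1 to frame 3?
(0.0, -1.3)

The orange cross was at (1.5, 2.6) in frame 1 and (1.5, 1.3) in frame 3.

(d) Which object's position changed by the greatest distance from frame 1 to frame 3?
the cyan cross

(moved 6.4; next 4.6)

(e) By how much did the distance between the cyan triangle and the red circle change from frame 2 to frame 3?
+1.5

Distance in frame 2: 2.9. Distance in frame 3: 4.4.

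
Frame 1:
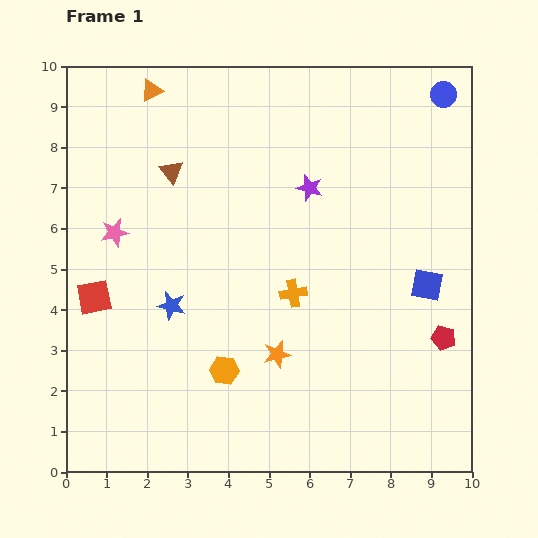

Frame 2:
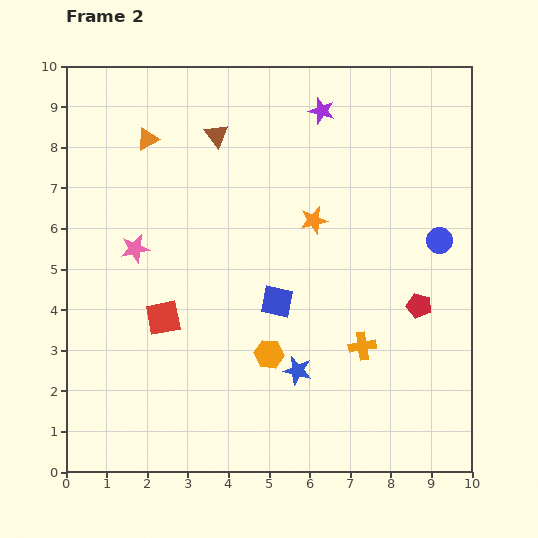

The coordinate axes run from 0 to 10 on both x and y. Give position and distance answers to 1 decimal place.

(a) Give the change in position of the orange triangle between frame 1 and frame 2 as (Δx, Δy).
(-0.1, -1.2)

The orange triangle was at (2.1, 9.4) in frame 1 and (2.0, 8.2) in frame 2.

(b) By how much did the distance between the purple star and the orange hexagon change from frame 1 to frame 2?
+1.1

Distance in frame 1: 5.0. Distance in frame 2: 6.1.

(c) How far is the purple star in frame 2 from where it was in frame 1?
1.9

The purple star moved from (6.0, 7.0) to (6.3, 8.9), a distance of √(0.3² + 1.9²) ≈ 1.9.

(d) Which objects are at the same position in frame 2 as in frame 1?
none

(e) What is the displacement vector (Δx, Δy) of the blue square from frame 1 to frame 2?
(-3.7, -0.4)

The blue square was at (8.9, 4.6) in frame 1 and (5.2, 4.2) in frame 2.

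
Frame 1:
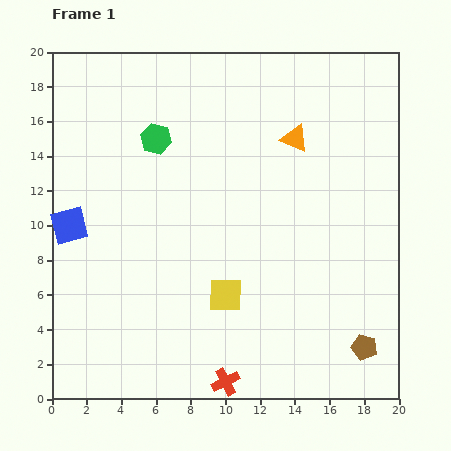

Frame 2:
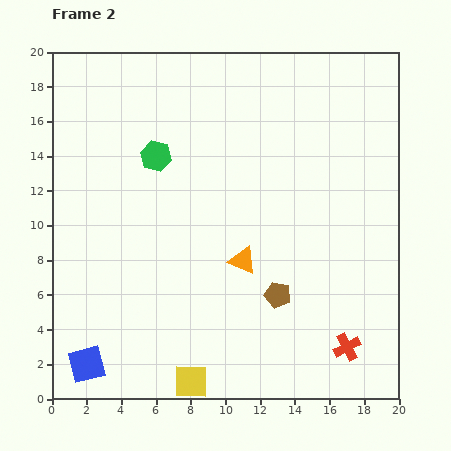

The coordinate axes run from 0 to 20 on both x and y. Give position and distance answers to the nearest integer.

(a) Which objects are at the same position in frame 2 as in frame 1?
none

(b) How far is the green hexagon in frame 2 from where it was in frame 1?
1

The green hexagon moved from (6, 15) to (6, 14), a distance of √(0² + 1²) ≈ 1.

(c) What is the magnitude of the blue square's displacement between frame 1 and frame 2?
8

The blue square moved from (1, 10) to (2, 2), a distance of √(1² + 8²) ≈ 8.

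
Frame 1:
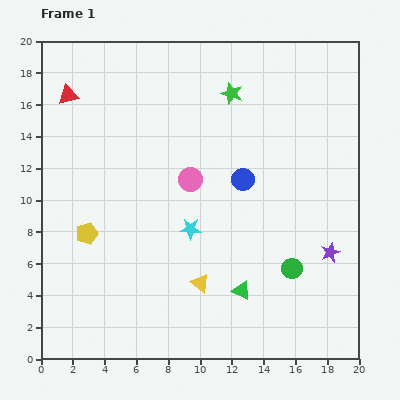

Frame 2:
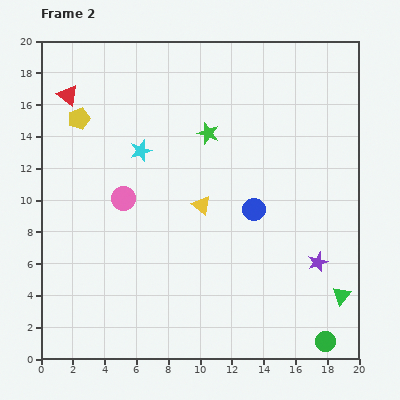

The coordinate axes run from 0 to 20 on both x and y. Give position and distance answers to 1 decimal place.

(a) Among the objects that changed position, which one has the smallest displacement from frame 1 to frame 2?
the purple star

(moved 1.0)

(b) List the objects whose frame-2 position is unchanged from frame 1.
the red triangle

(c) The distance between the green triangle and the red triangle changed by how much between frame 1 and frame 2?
+4.9

Distance in frame 1: 16.4. Distance in frame 2: 21.3.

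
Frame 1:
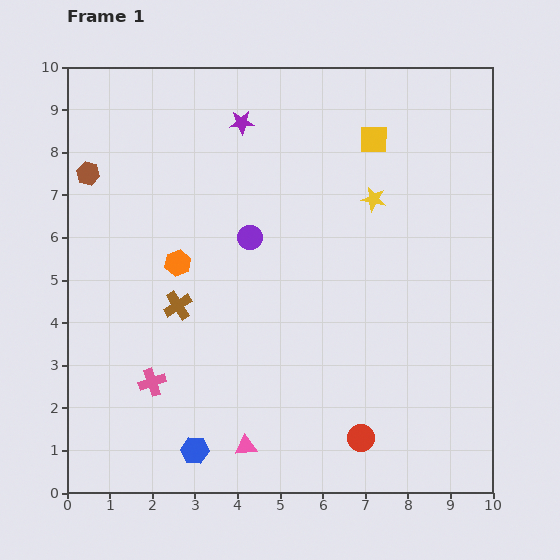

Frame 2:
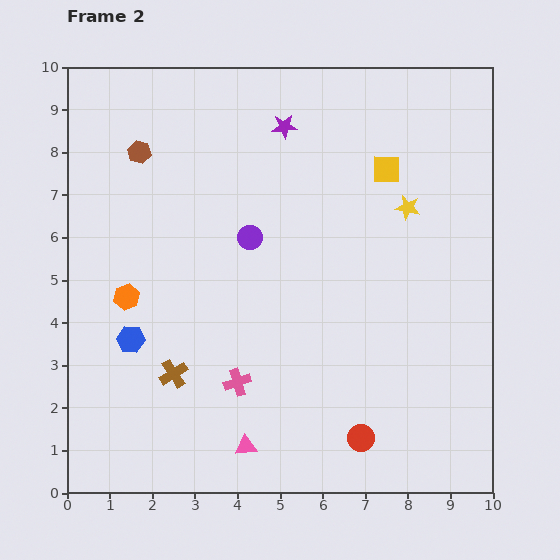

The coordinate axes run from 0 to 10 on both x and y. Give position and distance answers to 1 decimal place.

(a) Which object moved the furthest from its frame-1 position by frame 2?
the blue hexagon

(moved 3.0; next 2.0)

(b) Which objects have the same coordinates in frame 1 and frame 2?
the purple circle, the red circle, the pink triangle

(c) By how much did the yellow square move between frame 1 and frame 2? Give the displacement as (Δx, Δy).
(0.3, -0.7)

The yellow square was at (7.2, 8.3) in frame 1 and (7.5, 7.6) in frame 2.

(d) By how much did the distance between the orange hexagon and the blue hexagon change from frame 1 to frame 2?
-3.4

Distance in frame 1: 4.4. Distance in frame 2: 1.0.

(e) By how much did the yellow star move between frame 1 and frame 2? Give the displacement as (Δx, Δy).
(0.8, -0.2)

The yellow star was at (7.2, 6.9) in frame 1 and (8.0, 6.7) in frame 2.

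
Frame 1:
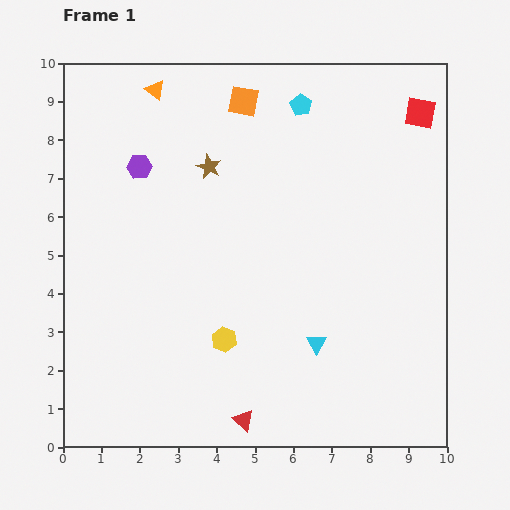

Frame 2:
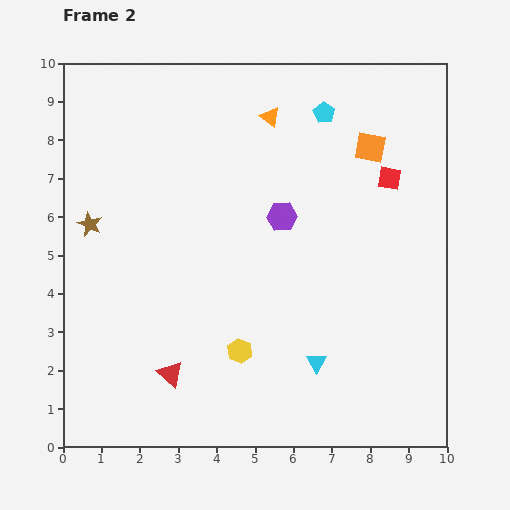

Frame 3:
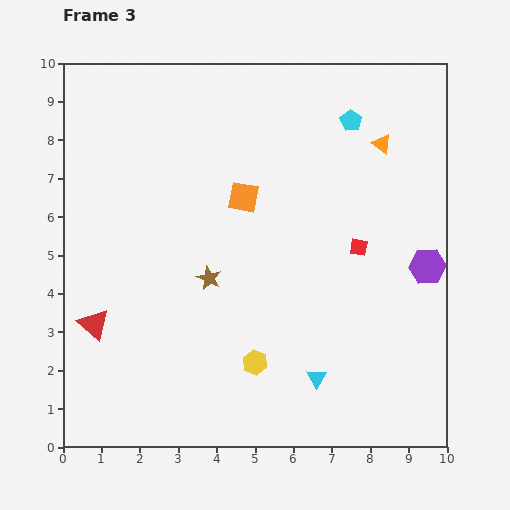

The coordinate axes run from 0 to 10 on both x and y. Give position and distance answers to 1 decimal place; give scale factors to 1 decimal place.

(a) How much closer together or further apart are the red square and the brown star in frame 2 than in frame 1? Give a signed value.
+2.2

Distance in frame 1: 5.7. Distance in frame 2: 7.9.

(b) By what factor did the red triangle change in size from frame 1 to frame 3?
1.5×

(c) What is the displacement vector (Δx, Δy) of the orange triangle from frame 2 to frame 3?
(2.9, -0.7)

The orange triangle was at (5.4, 8.6) in frame 2 and (8.3, 7.9) in frame 3.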